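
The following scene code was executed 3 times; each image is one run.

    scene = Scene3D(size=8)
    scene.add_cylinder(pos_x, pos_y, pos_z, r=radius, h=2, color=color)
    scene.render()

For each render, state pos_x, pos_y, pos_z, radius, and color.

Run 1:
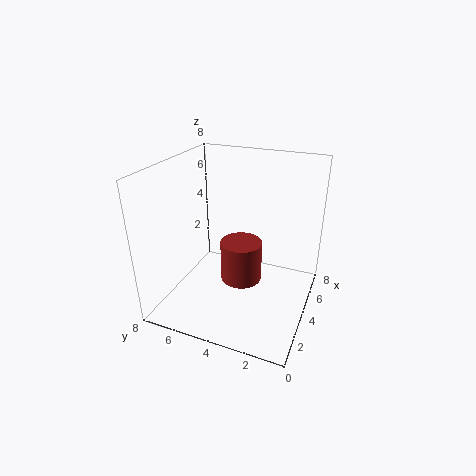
pos_x = 2, pos_y = 3, pos_z = 3, radius = 1, color = 'brown'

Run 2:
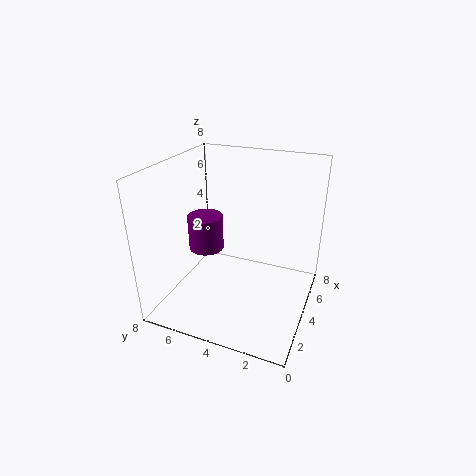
pos_x = 4, pos_y = 6, pos_z = 3, radius = 1, color = 'purple'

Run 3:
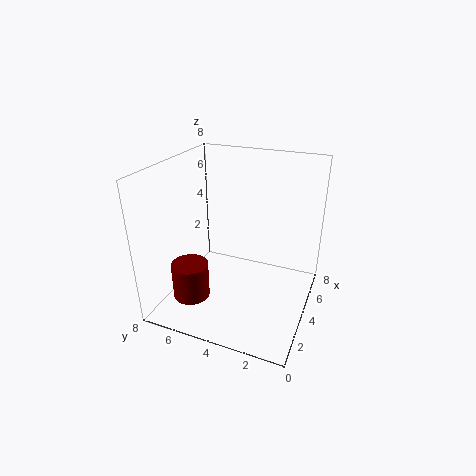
pos_x = 2, pos_y = 6, pos_z = 1, radius = 1, color = 'maroon'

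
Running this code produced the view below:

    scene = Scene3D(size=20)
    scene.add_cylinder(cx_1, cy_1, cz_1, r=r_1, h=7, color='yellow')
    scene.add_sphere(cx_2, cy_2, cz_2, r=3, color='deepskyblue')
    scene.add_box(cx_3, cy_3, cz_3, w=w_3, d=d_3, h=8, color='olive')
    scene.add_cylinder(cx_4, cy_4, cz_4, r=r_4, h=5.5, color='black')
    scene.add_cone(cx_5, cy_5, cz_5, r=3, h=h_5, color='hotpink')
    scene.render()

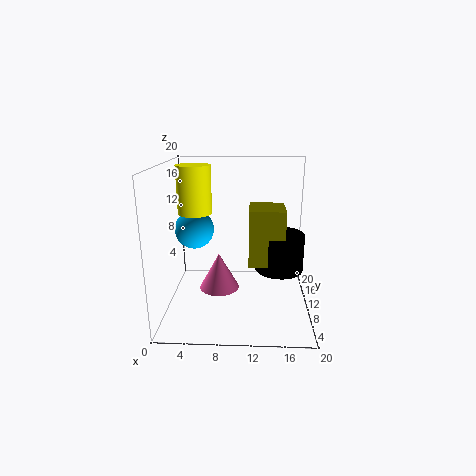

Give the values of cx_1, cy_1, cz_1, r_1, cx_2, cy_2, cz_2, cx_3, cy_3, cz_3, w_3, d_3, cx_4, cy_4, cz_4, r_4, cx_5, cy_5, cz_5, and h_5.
cx_1 = 3.5, cy_1 = 13.5, cz_1 = 12.5, r_1 = 2.5, cx_2 = 3, cy_2 = 15, cz_2 = 9.5, cx_3 = 11.5, cy_3 = 9, cz_3 = 6, w_3 = 5, d_3 = 5.5, cx_4 = 16, cy_4 = 12, cz_4 = 4.5, r_4 = 3.5, cx_5 = 7, cy_5 = 12.5, cz_5 = 1, h_5 = 5.5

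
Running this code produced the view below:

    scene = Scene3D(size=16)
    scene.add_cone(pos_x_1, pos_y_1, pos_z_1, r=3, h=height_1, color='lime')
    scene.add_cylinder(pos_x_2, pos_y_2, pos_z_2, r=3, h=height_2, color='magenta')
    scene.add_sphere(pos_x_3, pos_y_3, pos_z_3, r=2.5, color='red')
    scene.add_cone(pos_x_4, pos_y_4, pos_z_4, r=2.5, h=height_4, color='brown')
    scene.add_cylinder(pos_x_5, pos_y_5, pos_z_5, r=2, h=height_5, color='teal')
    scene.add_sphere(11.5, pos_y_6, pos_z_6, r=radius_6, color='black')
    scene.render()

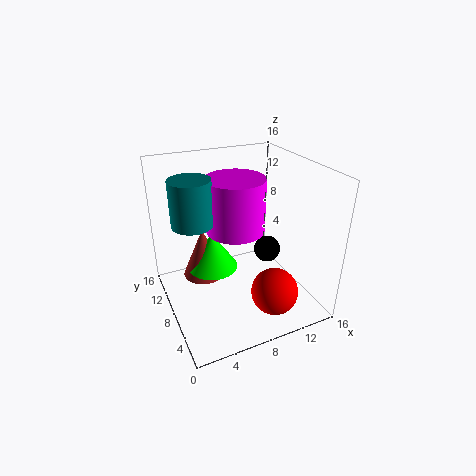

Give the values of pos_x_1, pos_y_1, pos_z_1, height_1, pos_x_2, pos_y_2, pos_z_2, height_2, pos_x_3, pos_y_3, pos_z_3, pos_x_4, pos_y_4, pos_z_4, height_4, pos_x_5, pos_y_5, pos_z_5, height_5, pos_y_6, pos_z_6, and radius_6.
pos_x_1 = 6
pos_y_1 = 11
pos_z_1 = 3
height_1 = 4.5
pos_x_2 = 7
pos_y_2 = 6.5
pos_z_2 = 10
height_2 = 5.5
pos_x_3 = 10
pos_y_3 = 3
pos_z_3 = 3.5
pos_x_4 = 5
pos_y_4 = 11.5
pos_z_4 = 2
height_4 = 6
pos_x_5 = 2.5
pos_y_5 = 6.5
pos_z_5 = 11.5
height_5 = 4.5
pos_y_6 = 7.5
pos_z_6 = 6
radius_6 = 1.5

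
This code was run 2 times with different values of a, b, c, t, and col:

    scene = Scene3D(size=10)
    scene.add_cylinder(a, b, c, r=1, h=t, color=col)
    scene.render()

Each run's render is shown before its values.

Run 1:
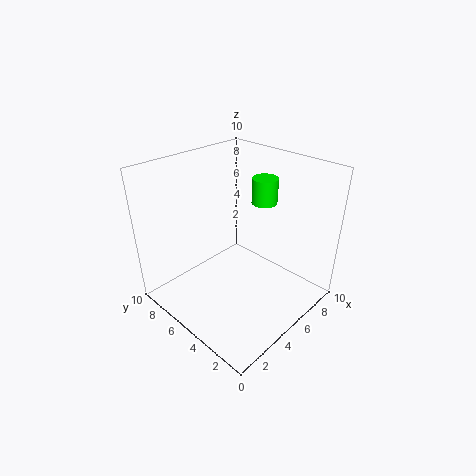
a = 9, b = 6, c = 6, t = 2, col = 'lime'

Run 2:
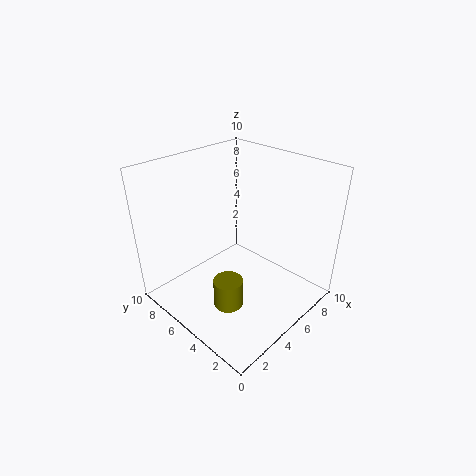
a = 3, b = 4, c = 1, t = 2, col = 'olive'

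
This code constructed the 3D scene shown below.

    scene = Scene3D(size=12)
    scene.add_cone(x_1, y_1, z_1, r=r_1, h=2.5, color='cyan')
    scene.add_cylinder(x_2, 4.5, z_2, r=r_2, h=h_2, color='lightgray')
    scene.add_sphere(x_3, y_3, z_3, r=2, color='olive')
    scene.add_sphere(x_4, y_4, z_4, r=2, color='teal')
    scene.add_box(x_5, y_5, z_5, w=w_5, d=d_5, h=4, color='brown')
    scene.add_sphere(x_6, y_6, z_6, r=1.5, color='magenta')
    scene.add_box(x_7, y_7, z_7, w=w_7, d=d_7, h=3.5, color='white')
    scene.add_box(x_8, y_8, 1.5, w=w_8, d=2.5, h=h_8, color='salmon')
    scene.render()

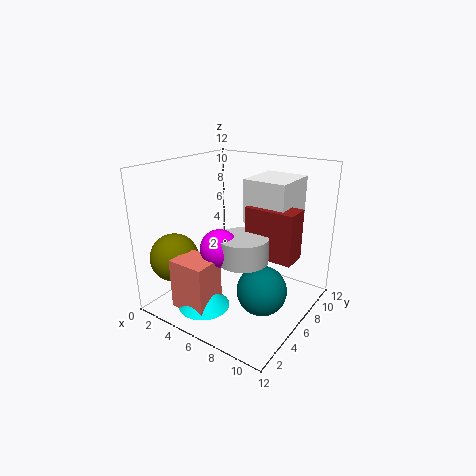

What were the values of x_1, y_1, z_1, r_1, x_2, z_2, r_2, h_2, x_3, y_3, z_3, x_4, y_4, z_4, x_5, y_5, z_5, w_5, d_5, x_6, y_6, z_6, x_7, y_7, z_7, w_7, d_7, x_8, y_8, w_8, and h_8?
x_1 = 5.5, y_1 = 2, z_1 = 1.5, r_1 = 2, x_2 = 7.5, z_2 = 5, r_2 = 2, h_2 = 2, x_3 = 2, y_3 = 2.5, z_3 = 4.5, x_4 = 9, y_4 = 5, z_4 = 2.5, x_5 = 7, y_5 = 5.5, z_5 = 5, w_5 = 4, d_5 = 2, x_6 = 6, y_6 = 3.5, z_6 = 6, x_7 = 6.5, y_7 = 6, z_7 = 7.5, w_7 = 3.5, d_7 = 4, x_8 = 3.5, y_8 = 0.5, w_8 = 3, h_8 = 4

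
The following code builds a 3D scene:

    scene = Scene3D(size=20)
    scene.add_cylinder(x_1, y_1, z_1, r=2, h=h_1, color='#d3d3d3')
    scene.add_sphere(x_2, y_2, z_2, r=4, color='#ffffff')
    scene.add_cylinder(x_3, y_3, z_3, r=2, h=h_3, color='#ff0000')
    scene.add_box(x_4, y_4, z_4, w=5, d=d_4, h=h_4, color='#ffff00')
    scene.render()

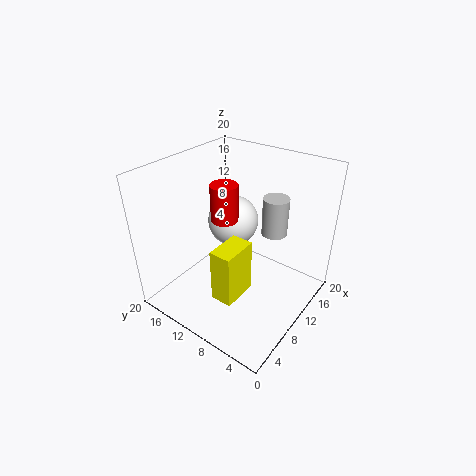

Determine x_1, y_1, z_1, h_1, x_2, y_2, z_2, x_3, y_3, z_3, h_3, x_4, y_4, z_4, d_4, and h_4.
x_1 = 17.5; y_1 = 8.5; z_1 = 7.5; h_1 = 6; x_2 = 15.5; y_2 = 15; z_2 = 8.5; x_3 = 11.5; y_3 = 13.5; z_3 = 11; h_3 = 5.5; x_4 = 4; y_4 = 7; z_4 = 3.5; d_4 = 3; h_4 = 7.5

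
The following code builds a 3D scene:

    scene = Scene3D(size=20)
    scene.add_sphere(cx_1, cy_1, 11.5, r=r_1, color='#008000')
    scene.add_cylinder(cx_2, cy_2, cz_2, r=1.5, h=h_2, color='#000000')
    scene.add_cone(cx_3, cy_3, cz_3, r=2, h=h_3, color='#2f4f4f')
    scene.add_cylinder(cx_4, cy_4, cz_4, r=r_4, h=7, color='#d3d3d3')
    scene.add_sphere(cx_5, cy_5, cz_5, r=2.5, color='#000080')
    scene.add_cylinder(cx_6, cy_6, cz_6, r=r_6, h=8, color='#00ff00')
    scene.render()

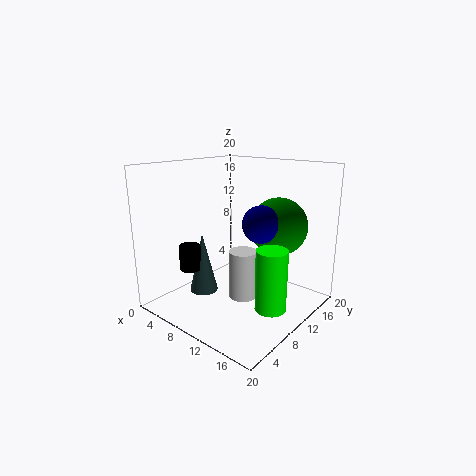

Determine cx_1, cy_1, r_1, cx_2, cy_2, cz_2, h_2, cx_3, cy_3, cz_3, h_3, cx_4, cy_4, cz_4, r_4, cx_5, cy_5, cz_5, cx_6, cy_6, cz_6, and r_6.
cx_1 = 14, cy_1 = 14, r_1 = 4, cx_2 = 5, cy_2 = 5.5, cz_2 = 5.5, h_2 = 3.5, cx_3 = 6, cy_3 = 7, cz_3 = 2, h_3 = 8.5, cx_4 = 10.5, cy_4 = 10.5, cz_4 = 1, r_4 = 2, cx_5 = 13.5, cy_5 = 10.5, cz_5 = 12.5, cx_6 = 17, cy_6 = 8, cz_6 = 2.5, r_6 = 2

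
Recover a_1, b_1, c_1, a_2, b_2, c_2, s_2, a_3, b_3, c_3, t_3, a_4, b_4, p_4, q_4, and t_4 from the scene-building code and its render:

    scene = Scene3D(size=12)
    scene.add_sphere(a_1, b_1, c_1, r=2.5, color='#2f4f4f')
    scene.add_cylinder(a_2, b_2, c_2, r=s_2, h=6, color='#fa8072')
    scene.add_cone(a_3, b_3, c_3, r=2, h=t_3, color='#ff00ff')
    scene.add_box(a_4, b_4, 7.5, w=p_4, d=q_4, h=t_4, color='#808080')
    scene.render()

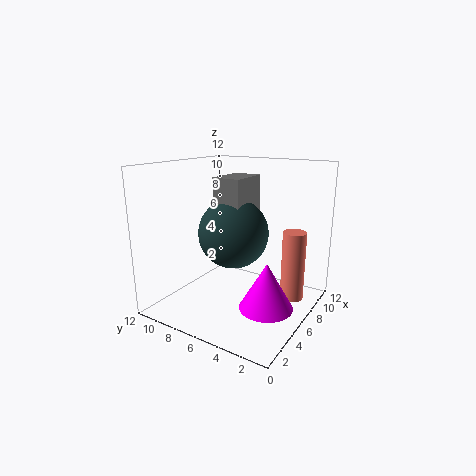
a_1 = 3
b_1 = 4.5
c_1 = 7.5
a_2 = 8.5
b_2 = 2
c_2 = 0.5
s_2 = 1
a_3 = 3.5
b_3 = 2
c_3 = 2
t_3 = 3.5
a_4 = 2
b_4 = 3.5
p_4 = 3
q_4 = 2
t_4 = 4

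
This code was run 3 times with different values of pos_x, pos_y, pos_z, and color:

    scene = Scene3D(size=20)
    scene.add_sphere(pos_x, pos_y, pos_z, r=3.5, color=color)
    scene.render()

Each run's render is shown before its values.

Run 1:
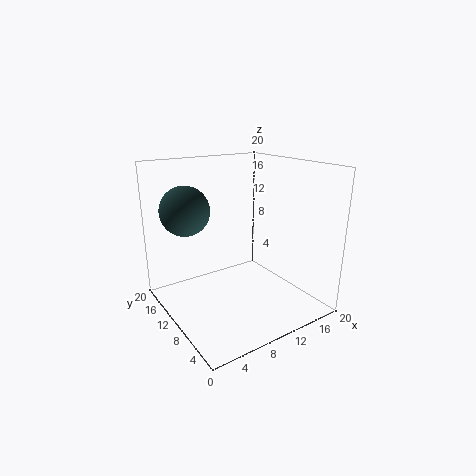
pos_x = 4.5, pos_y = 15, pos_z = 13.5, color = 'darkslategray'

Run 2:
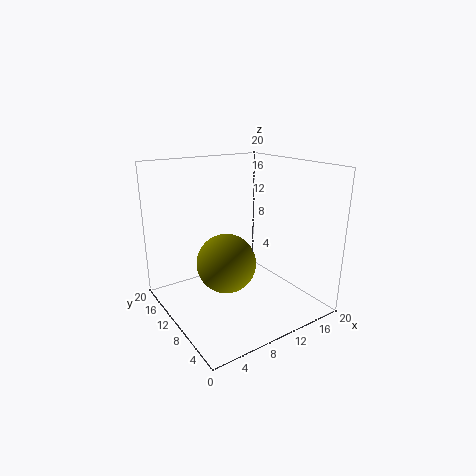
pos_x = 5, pos_y = 5, pos_z = 9.5, color = 'olive'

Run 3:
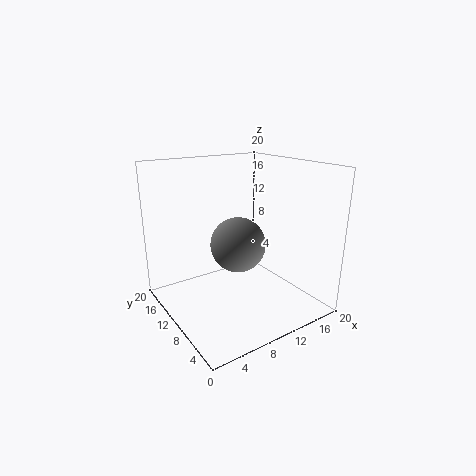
pos_x = 8, pos_y = 7, pos_z = 10.5, color = 'gray'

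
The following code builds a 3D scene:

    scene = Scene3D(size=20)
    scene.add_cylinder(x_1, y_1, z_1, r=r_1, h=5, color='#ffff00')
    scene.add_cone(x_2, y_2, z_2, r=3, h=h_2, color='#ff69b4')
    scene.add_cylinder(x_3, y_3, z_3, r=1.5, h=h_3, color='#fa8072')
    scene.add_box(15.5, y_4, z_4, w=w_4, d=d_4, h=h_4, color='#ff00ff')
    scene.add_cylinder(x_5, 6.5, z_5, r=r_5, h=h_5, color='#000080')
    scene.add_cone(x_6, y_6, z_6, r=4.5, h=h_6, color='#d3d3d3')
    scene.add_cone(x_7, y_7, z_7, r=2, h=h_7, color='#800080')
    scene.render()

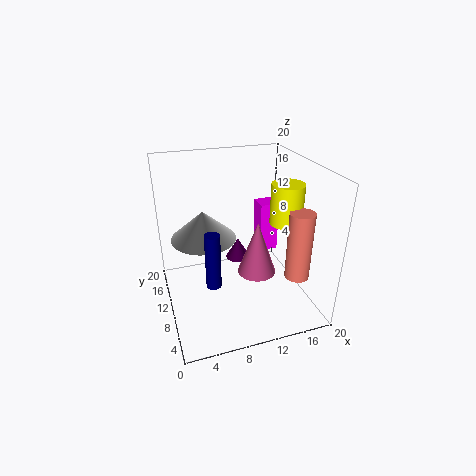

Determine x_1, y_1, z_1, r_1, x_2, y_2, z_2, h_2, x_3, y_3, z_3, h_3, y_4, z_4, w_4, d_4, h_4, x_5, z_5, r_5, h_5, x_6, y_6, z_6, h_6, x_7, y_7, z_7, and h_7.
x_1 = 14.5
y_1 = 5
z_1 = 14
r_1 = 2
x_2 = 14
y_2 = 12.5
z_2 = 2
h_2 = 8.5
x_3 = 15
y_3 = 2
z_3 = 8
h_3 = 8.5
y_4 = 15
z_4 = 4
w_4 = 3
d_4 = 3
h_4 = 8
x_5 = 5.5
z_5 = 5.5
r_5 = 1
h_5 = 7.5
x_6 = 5.5
y_6 = 11.5
z_6 = 10
h_6 = 4
x_7 = 12.5
y_7 = 17.5
z_7 = 2
h_7 = 3.5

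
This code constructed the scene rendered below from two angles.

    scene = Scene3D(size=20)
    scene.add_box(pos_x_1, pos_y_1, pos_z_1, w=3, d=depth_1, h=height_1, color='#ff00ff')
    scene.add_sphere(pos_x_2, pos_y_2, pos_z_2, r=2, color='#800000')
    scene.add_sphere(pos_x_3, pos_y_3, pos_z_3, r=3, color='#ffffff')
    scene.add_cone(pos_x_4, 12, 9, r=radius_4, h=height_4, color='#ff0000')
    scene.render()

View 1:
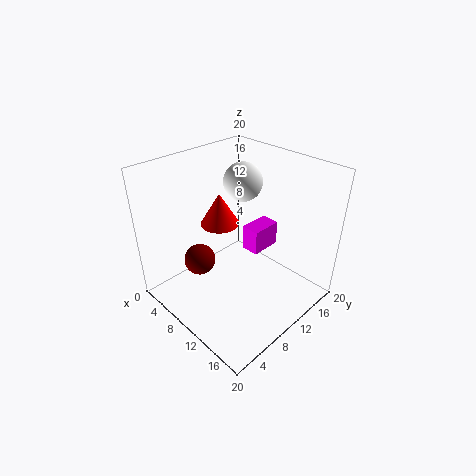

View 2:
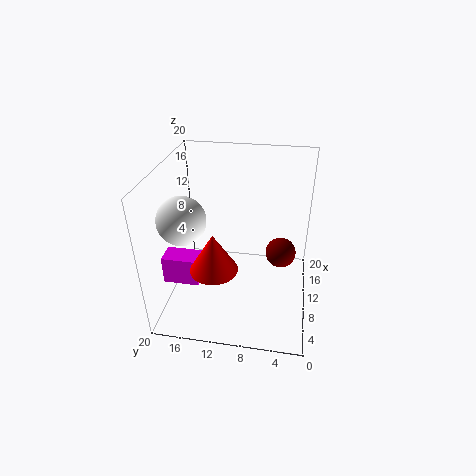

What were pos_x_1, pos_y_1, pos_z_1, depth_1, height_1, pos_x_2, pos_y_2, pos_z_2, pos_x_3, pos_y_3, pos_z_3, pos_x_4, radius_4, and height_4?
pos_x_1 = 6
pos_y_1 = 15
pos_z_1 = 4
depth_1 = 5
height_1 = 4
pos_x_2 = 9
pos_y_2 = 4
pos_z_2 = 9
pos_x_3 = 5
pos_y_3 = 16
pos_z_3 = 15
pos_x_4 = 4
radius_4 = 3
height_4 = 5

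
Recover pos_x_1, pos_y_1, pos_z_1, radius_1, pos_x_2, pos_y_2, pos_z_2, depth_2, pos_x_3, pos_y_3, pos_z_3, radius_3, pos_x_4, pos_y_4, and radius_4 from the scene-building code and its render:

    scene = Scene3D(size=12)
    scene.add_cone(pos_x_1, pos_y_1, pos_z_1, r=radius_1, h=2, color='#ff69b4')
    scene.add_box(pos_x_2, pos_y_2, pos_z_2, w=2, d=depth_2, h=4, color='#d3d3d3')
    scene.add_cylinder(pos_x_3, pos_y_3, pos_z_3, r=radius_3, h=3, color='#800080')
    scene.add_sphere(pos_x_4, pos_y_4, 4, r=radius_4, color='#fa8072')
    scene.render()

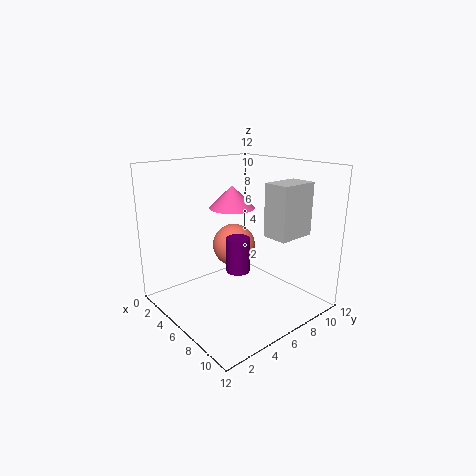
pos_x_1 = 4, pos_y_1 = 7, pos_z_1 = 8, radius_1 = 2, pos_x_2 = 9, pos_y_2 = 6, pos_z_2 = 7, depth_2 = 3, pos_x_3 = 6, pos_y_3 = 6, pos_z_3 = 3, radius_3 = 1, pos_x_4 = 3, pos_y_4 = 8, radius_4 = 2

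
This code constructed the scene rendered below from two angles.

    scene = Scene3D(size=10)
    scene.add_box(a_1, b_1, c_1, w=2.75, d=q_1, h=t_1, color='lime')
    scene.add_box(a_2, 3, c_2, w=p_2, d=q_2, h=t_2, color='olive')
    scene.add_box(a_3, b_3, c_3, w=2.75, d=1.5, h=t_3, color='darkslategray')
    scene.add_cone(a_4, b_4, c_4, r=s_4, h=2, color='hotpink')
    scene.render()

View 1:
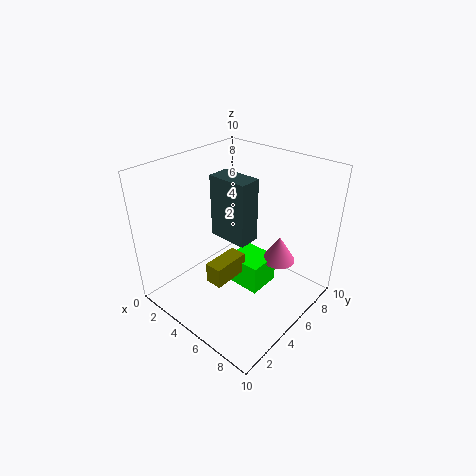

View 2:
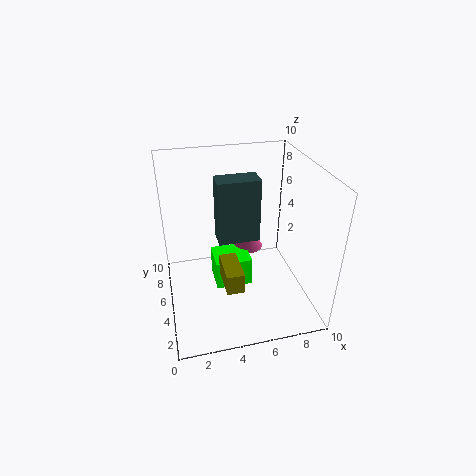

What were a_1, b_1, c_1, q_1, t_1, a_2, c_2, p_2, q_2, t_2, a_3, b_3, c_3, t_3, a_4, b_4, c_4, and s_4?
a_1 = 3.5, b_1 = 5.5, c_1 = 0.25, q_1 = 2.5, t_1 = 2.25, a_2 = 3.75, c_2 = 1.75, p_2 = 1.25, q_2 = 2.75, t_2 = 1.5, a_3 = 3.5, b_3 = 4, c_3 = 5.25, t_3 = 4.25, a_4 = 6.5, b_4 = 8, c_4 = 2.25, s_4 = 1.25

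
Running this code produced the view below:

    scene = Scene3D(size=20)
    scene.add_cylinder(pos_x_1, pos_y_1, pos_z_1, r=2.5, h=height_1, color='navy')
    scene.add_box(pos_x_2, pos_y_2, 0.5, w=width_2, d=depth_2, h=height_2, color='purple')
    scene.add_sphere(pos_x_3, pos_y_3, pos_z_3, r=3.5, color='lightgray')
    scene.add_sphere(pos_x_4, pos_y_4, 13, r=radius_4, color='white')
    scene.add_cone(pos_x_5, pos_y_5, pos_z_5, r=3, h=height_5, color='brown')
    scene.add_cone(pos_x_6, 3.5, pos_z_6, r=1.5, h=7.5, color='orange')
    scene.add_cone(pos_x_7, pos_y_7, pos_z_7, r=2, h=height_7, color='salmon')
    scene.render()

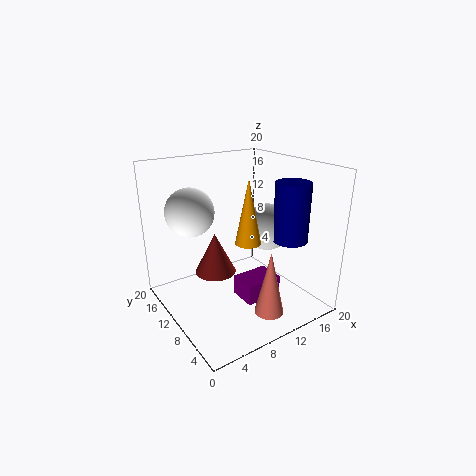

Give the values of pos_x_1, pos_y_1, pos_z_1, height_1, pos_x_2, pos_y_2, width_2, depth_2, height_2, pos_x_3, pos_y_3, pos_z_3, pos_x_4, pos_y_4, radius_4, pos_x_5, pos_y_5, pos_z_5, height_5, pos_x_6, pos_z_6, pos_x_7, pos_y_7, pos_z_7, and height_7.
pos_x_1 = 17; pos_y_1 = 7; pos_z_1 = 9; height_1 = 8.5; pos_x_2 = 10; pos_y_2 = 7; width_2 = 5.5; depth_2 = 4; height_2 = 3; pos_x_3 = 16; pos_y_3 = 11; pos_z_3 = 10; pos_x_4 = 5.5; pos_y_4 = 15.5; radius_4 = 3.5; pos_x_5 = 8; pos_y_5 = 13; pos_z_5 = 4; height_5 = 6; pos_x_6 = 7; pos_z_6 = 12.5; pos_x_7 = 11.5; pos_y_7 = 4.5; pos_z_7 = 0.5; height_7 = 9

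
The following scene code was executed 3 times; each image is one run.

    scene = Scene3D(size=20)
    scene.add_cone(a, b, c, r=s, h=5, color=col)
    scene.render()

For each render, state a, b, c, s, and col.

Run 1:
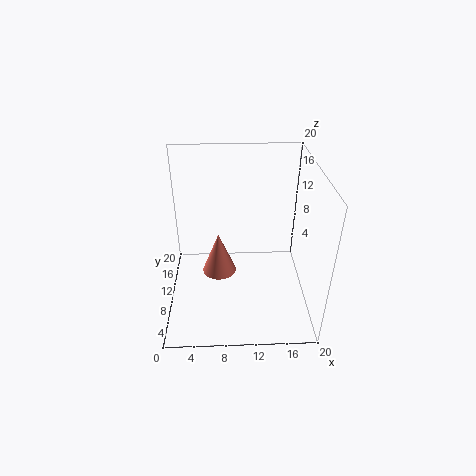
a = 7.5; b = 4; c = 9.5; s = 2; col = 'salmon'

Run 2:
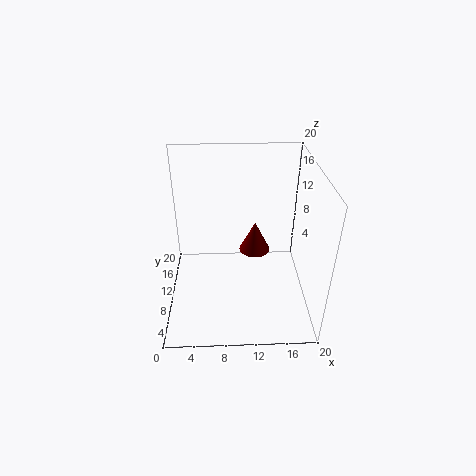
a = 13; b = 16.5; c = 3.5; s = 2.5; col = 'maroon'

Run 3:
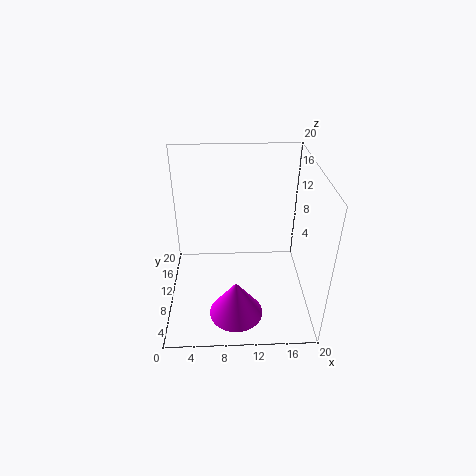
a = 9.5; b = 3.5; c = 2.5; s = 3.5; col = 'magenta'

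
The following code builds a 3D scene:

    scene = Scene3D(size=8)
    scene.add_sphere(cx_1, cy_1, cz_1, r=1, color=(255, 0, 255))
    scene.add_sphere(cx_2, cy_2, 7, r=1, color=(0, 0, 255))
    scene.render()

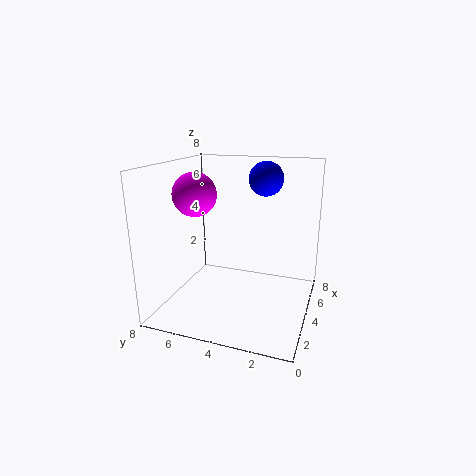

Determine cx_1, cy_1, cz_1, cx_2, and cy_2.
cx_1 = 1
cy_1 = 5
cz_1 = 7
cx_2 = 6
cy_2 = 3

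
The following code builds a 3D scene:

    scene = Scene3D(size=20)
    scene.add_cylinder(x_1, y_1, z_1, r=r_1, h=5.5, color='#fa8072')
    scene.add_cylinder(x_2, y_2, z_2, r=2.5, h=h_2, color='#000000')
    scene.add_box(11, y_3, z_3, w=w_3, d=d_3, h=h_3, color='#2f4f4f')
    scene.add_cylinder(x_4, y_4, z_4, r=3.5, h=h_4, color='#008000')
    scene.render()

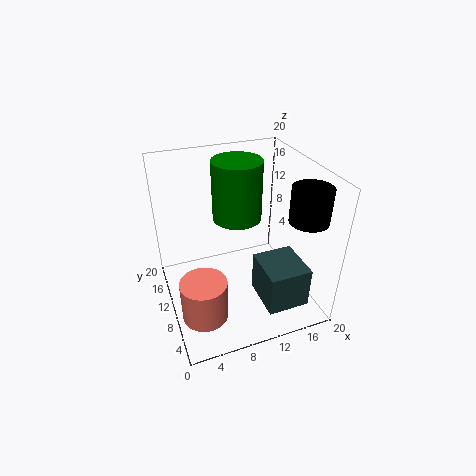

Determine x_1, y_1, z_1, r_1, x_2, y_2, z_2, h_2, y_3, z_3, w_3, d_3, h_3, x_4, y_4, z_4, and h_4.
x_1 = 3.5, y_1 = 5, z_1 = 2.5, r_1 = 3, x_2 = 17, y_2 = 4, z_2 = 14.5, h_2 = 4.5, y_3 = 1, z_3 = 3.5, w_3 = 5.5, d_3 = 6, h_3 = 5.5, x_4 = 11, y_4 = 13, z_4 = 11.5, h_4 = 8.5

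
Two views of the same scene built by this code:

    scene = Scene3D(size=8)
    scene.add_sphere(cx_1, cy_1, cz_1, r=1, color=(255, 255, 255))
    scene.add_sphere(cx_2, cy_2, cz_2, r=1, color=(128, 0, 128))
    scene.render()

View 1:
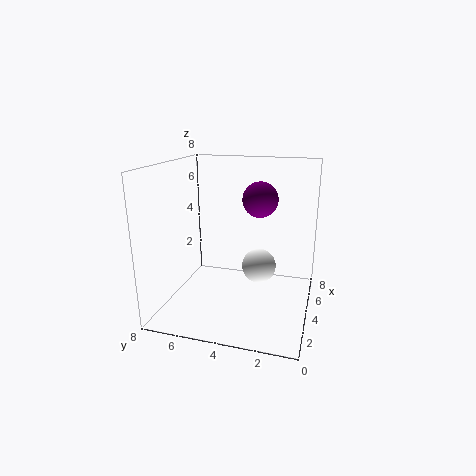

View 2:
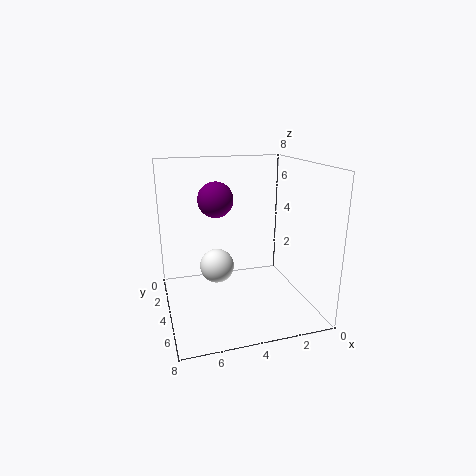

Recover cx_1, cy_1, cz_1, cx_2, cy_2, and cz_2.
cx_1 = 5; cy_1 = 3; cz_1 = 2; cx_2 = 5; cy_2 = 3; cz_2 = 6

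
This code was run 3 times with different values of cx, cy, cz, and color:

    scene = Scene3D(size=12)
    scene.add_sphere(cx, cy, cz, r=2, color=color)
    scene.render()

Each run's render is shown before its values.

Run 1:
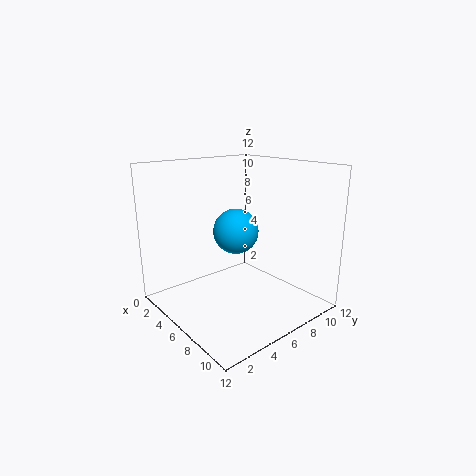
cx = 4.5
cy = 7
cz = 6
color = 'deepskyblue'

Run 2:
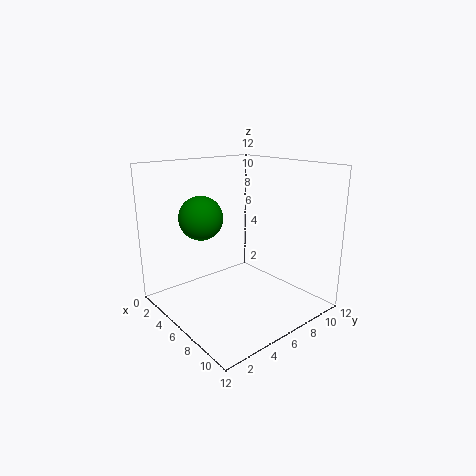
cx = 2
cy = 5
cz = 7
color = 'green'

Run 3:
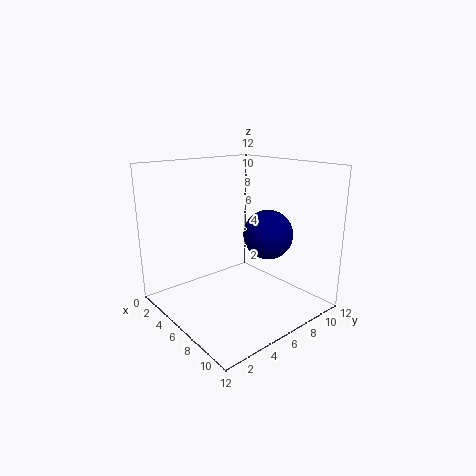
cx = 8
cy = 7.5
cz = 6.5
color = 'navy'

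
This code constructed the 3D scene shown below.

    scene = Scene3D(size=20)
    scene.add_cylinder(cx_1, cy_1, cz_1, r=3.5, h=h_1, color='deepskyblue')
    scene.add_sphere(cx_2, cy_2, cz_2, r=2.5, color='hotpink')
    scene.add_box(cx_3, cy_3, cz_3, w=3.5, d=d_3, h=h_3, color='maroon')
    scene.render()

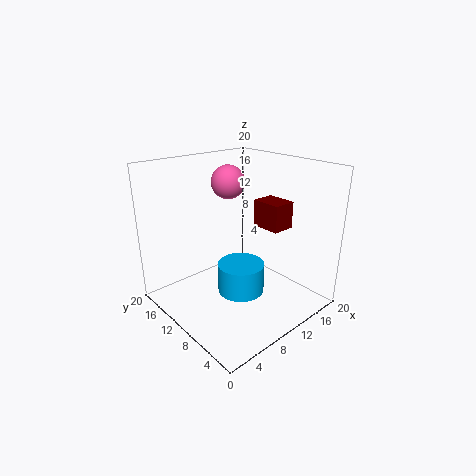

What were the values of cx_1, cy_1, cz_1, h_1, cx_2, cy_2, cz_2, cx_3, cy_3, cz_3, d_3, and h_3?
cx_1 = 11.5; cy_1 = 11; cz_1 = 0.5; h_1 = 4.5; cx_2 = 12.5; cy_2 = 15; cz_2 = 16.5; cx_3 = 15; cy_3 = 7.5; cz_3 = 10; d_3 = 4.5; h_3 = 4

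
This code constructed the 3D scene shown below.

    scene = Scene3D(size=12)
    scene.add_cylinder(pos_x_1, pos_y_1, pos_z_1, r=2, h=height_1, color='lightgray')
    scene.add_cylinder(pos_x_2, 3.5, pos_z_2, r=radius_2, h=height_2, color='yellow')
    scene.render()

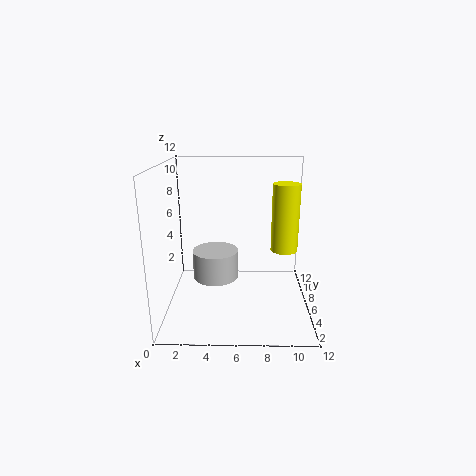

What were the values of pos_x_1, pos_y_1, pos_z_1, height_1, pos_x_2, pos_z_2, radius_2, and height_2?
pos_x_1 = 4
pos_y_1 = 7
pos_z_1 = 2
height_1 = 2.5
pos_x_2 = 9.5
pos_z_2 = 6
radius_2 = 1
height_2 = 5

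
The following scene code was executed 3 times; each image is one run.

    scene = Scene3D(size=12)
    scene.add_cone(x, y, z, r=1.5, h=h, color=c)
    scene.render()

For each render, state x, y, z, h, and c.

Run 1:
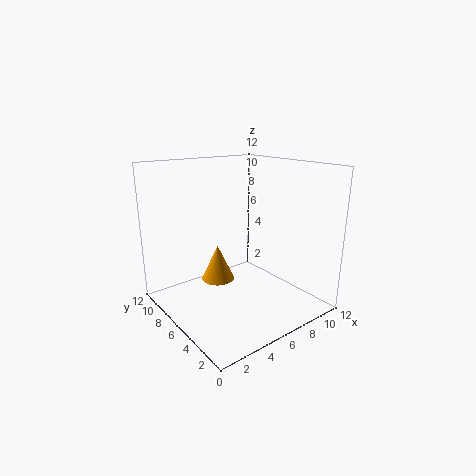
x = 5.75; y = 8.75; z = 1.25; h = 3.25; c = 'orange'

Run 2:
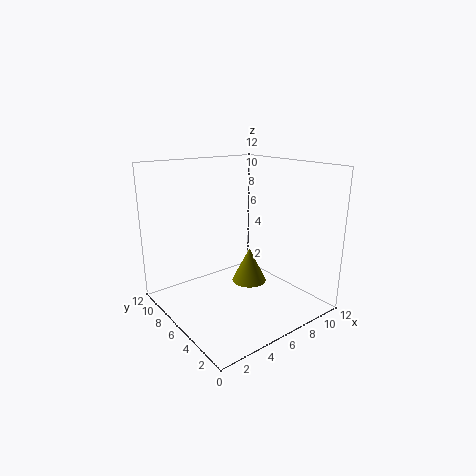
x = 7.25; y = 6; z = 1.75; h = 3; c = 'olive'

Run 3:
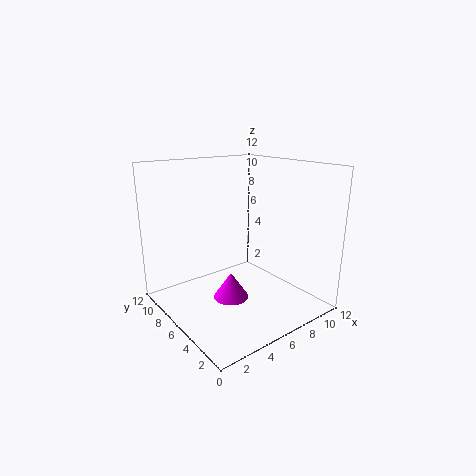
x = 5.25; y = 6; z = 0.75; h = 2.25; c = 'magenta'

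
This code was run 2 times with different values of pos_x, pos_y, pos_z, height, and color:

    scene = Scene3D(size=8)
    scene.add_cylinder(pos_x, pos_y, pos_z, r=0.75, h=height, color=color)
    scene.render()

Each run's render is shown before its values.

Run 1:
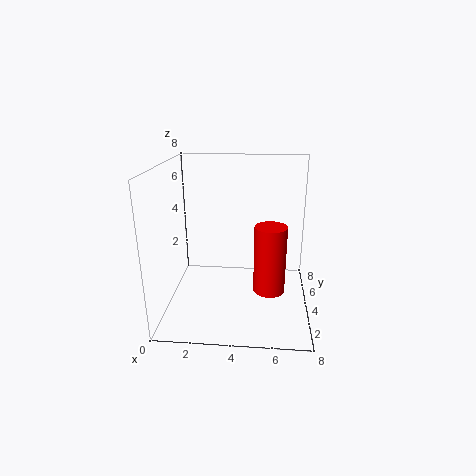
pos_x = 5.75; pos_y = 1.25; pos_z = 2.5; height = 3.25; color = 'red'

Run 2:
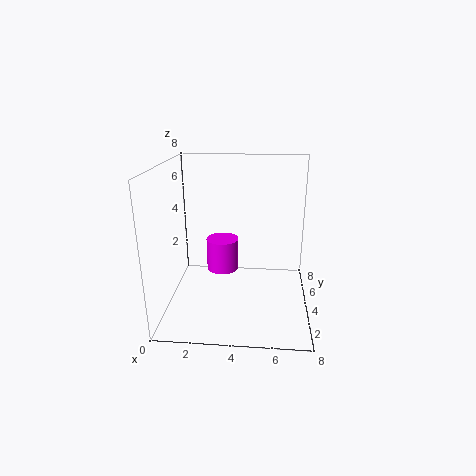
pos_x = 3.5; pos_y = 1.5; pos_z = 3.5; height = 1.5; color = 'magenta'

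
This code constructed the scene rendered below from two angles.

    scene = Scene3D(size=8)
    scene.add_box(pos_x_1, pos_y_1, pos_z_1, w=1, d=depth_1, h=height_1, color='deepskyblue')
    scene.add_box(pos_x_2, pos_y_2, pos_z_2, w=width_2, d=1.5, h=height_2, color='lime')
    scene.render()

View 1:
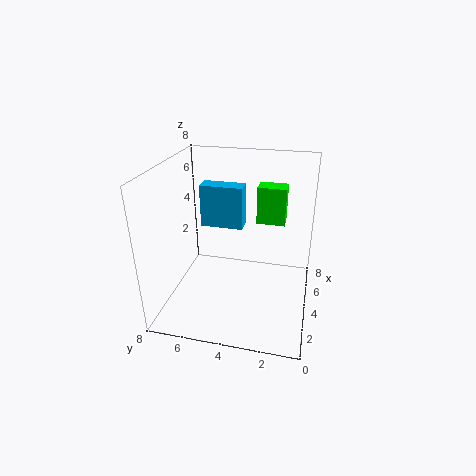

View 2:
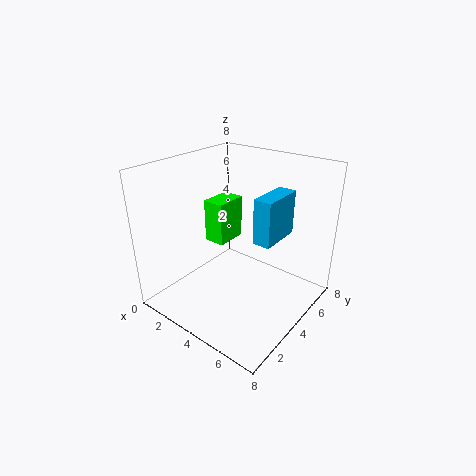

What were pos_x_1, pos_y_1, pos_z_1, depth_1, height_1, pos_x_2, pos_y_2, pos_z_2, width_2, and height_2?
pos_x_1 = 5
pos_y_1 = 4
pos_z_1 = 4
depth_1 = 2.5
height_1 = 2.5
pos_x_2 = 4
pos_y_2 = 1.5
pos_z_2 = 5
width_2 = 1
height_2 = 2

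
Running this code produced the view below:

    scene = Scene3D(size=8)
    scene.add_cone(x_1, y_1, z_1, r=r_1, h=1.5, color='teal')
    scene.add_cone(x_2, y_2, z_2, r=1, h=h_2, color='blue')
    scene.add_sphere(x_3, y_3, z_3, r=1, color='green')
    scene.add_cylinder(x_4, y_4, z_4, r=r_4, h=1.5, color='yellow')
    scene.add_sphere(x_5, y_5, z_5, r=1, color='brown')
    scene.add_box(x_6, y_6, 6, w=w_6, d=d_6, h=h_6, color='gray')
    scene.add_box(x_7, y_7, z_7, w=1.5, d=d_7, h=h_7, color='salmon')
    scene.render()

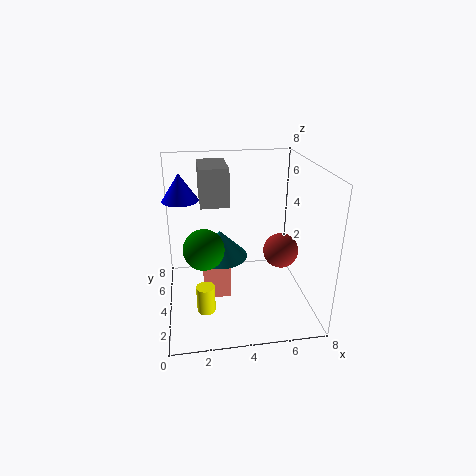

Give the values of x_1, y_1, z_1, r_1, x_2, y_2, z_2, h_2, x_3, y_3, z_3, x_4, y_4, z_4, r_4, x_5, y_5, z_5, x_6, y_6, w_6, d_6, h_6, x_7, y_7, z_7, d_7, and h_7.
x_1 = 3, y_1 = 4, z_1 = 3, r_1 = 1.5, x_2 = 1, y_2 = 5, z_2 = 6, h_2 = 1.5, x_3 = 2, y_3 = 2, z_3 = 4.5, x_4 = 2, y_4 = 2.5, z_4 = 0.5, r_4 = 0.5, x_5 = 6.5, y_5 = 4, z_5 = 3, x_6 = 2, y_6 = 3.5, w_6 = 1.5, d_6 = 2.5, h_6 = 2, x_7 = 2, y_7 = 3.5, z_7 = 0.5, d_7 = 1, h_7 = 3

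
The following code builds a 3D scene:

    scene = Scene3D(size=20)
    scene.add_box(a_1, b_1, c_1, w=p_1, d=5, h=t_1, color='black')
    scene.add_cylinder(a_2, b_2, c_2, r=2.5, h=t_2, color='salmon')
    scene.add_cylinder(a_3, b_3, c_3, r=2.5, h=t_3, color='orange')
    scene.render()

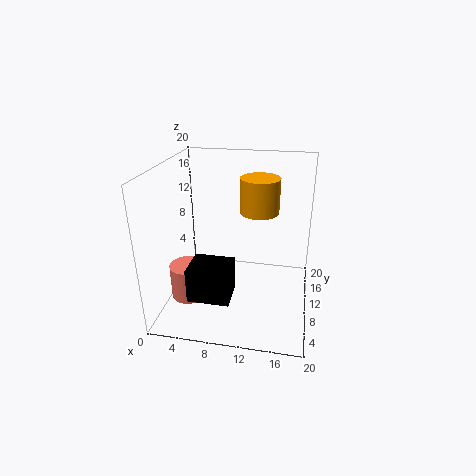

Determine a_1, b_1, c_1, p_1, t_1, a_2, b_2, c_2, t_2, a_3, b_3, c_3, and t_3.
a_1 = 3.5, b_1 = 5.5, c_1 = 1.5, p_1 = 6, t_1 = 5, a_2 = 3, b_2 = 8, c_2 = 1, t_2 = 5, a_3 = 13, b_3 = 9, c_3 = 14.5, t_3 = 4.5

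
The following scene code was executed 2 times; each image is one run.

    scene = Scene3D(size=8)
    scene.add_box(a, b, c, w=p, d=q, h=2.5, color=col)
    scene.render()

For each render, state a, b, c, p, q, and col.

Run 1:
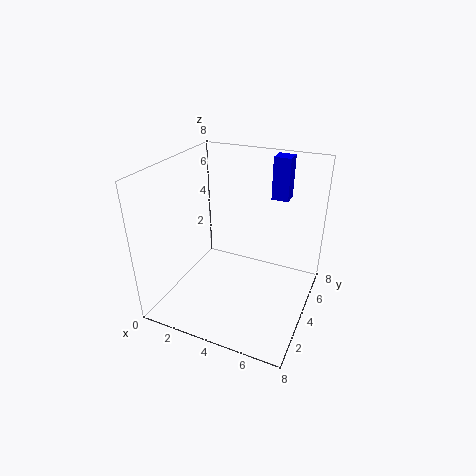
a = 5; b = 6.5; c = 5.5; p = 1; q = 1; col = 'blue'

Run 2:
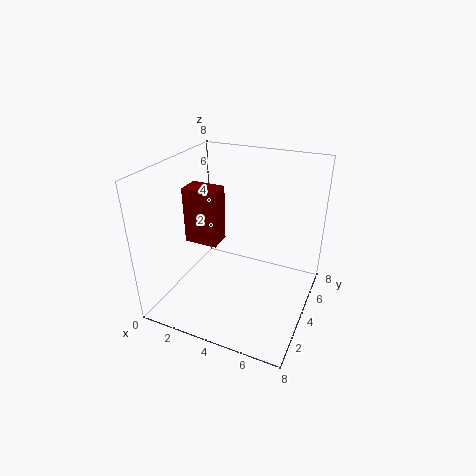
a = 3; b = 0.5; c = 5.5; p = 1.5; q = 1; col = 'maroon'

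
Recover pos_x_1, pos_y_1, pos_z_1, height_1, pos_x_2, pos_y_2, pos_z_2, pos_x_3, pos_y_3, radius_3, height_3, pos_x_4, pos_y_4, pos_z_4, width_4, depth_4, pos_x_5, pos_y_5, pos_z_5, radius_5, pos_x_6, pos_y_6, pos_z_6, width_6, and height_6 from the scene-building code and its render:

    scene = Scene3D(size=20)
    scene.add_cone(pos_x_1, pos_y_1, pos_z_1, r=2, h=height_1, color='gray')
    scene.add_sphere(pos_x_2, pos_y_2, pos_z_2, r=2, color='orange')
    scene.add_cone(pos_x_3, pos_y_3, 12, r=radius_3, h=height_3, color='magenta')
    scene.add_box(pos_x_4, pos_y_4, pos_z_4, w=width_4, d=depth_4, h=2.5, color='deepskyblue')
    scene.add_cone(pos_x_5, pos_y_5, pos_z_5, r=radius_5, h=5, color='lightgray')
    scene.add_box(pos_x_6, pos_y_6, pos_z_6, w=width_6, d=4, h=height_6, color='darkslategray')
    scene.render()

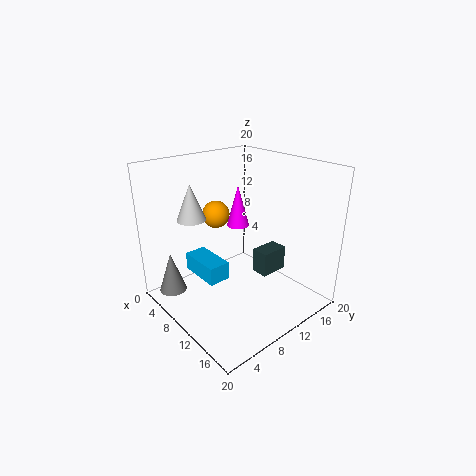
pos_x_1 = 3
pos_y_1 = 3
pos_z_1 = 1
height_1 = 6
pos_x_2 = 5
pos_y_2 = 10
pos_z_2 = 12
pos_x_3 = 10
pos_y_3 = 10
radius_3 = 1.5
height_3 = 5.5
pos_x_4 = 5
pos_y_4 = 4.5
pos_z_4 = 5
width_4 = 6
depth_4 = 3
pos_x_5 = 5.5
pos_y_5 = 5.5
pos_z_5 = 12.5
radius_5 = 2
pos_x_6 = 11
pos_y_6 = 12
pos_z_6 = 4.5
width_6 = 2.5
height_6 = 3.5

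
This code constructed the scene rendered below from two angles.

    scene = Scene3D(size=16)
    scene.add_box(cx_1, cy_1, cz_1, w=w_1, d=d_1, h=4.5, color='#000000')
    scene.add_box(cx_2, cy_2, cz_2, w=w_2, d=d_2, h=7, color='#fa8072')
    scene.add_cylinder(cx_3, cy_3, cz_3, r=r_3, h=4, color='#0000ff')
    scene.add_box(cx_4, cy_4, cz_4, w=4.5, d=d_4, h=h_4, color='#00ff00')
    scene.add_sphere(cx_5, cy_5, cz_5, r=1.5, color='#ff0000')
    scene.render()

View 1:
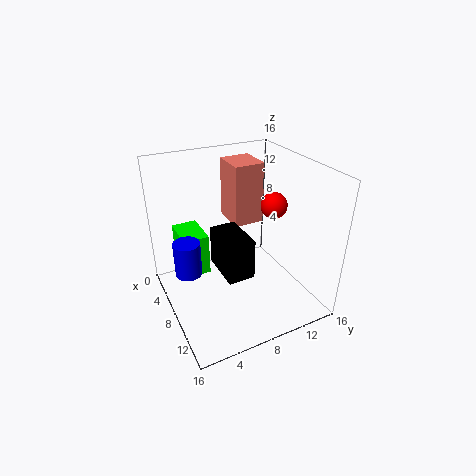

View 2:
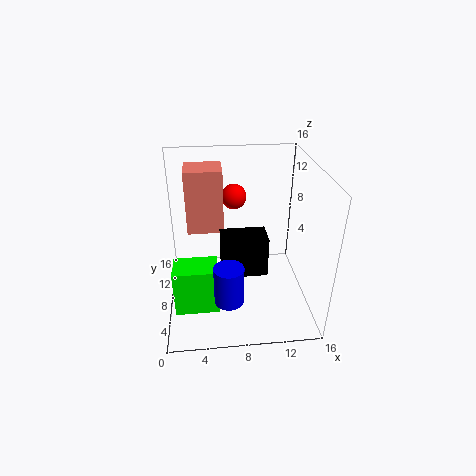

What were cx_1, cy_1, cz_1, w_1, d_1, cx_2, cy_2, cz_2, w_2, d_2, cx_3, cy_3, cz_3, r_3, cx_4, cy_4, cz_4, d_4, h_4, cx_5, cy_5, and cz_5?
cx_1 = 6; cy_1 = 5.5; cz_1 = 4.5; w_1 = 5; d_1 = 3; cx_2 = 2.5; cy_2 = 8.5; cz_2 = 8.5; w_2 = 4; d_2 = 3.5; cx_3 = 6.5; cy_3 = 2.5; cz_3 = 4; r_3 = 1.5; cx_4 = 1; cy_4 = 2.5; cz_4 = 2.5; d_4 = 3; h_4 = 5; cx_5 = 8; cy_5 = 12.5; cz_5 = 11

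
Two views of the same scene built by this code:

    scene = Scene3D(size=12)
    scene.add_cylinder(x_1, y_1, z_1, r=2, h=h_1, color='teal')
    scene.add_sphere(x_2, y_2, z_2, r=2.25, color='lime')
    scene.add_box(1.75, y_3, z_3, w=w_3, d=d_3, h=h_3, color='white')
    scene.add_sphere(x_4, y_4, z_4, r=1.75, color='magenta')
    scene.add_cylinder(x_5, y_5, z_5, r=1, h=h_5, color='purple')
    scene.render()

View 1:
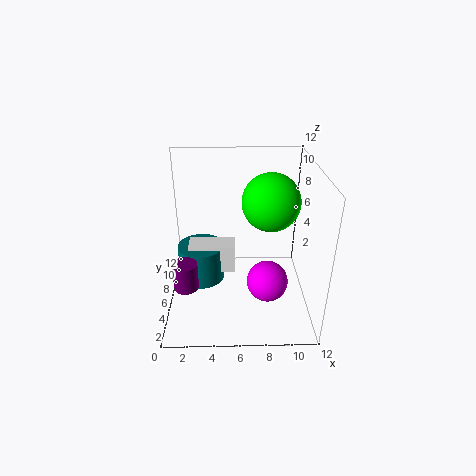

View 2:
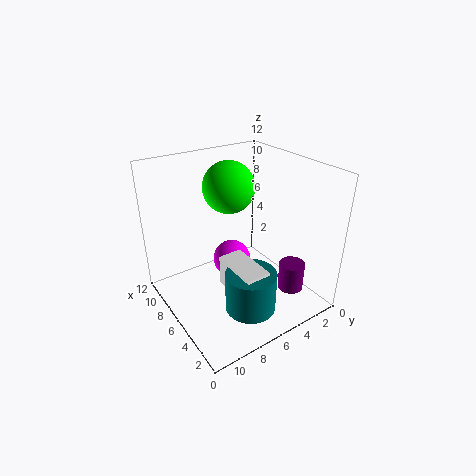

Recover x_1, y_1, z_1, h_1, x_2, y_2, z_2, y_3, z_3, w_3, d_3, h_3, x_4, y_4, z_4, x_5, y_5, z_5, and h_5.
x_1 = 2.75
y_1 = 7
z_1 = 1.5
h_1 = 3.25
x_2 = 8.5
y_2 = 5.25
z_2 = 9.5
y_3 = 6
z_3 = 2.5
w_3 = 4
d_3 = 2
h_3 = 2.5
x_4 = 8.5
y_4 = 5
z_4 = 2.25
x_5 = 1.75
y_5 = 3.75
z_5 = 2.75
h_5 = 2.25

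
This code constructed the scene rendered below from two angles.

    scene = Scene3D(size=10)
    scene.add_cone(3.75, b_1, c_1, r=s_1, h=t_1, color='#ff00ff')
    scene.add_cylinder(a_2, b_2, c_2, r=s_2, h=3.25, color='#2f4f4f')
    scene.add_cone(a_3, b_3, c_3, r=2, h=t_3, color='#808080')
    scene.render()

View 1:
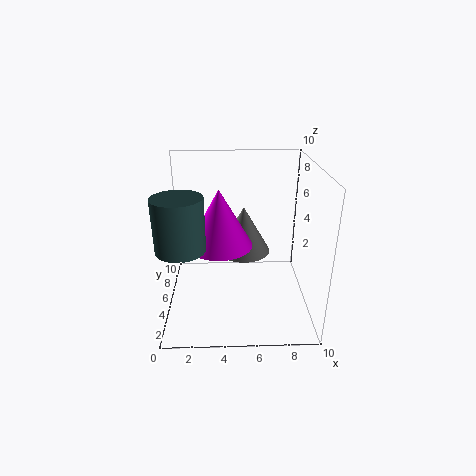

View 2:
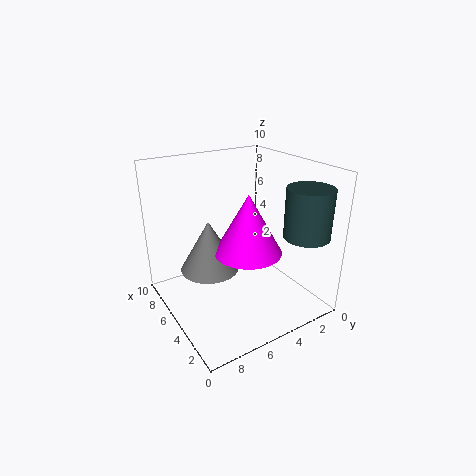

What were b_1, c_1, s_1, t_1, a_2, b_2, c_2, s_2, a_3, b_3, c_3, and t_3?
b_1 = 5; c_1 = 4.5; s_1 = 2.25; t_1 = 4; a_2 = 1.5; b_2 = 2; c_2 = 5.75; s_2 = 1.5; a_3 = 5.5; b_3 = 7; c_3 = 3; t_3 = 3.5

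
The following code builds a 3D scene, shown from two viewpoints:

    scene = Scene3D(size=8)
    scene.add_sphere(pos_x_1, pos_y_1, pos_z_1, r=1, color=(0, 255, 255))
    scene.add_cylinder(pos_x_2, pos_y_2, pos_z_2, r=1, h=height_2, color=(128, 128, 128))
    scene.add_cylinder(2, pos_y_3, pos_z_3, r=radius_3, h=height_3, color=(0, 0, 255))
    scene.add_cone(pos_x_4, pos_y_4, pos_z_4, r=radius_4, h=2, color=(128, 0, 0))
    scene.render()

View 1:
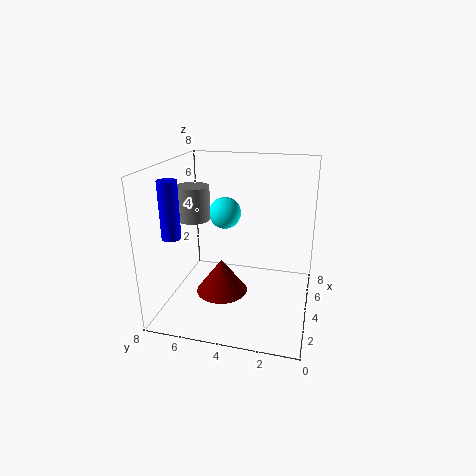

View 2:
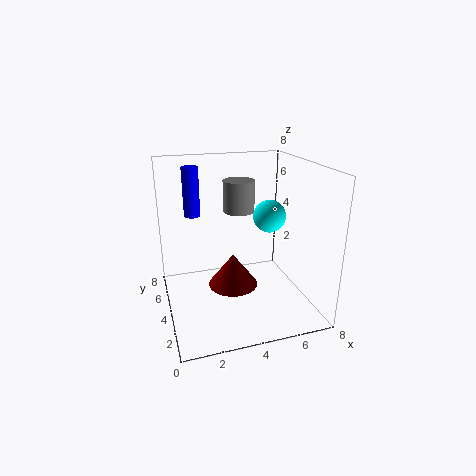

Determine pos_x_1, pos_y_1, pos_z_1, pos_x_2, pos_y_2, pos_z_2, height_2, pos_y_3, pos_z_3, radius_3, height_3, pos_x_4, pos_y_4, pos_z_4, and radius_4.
pos_x_1 = 6.5, pos_y_1 = 5.5, pos_z_1 = 4.5, pos_x_2 = 5, pos_y_2 = 7, pos_z_2 = 4.5, height_2 = 2, pos_y_3 = 7, pos_z_3 = 4.5, radius_3 = 0.5, height_3 = 3, pos_x_4 = 4, pos_y_4 = 5, pos_z_4 = 0.5, radius_4 = 1.5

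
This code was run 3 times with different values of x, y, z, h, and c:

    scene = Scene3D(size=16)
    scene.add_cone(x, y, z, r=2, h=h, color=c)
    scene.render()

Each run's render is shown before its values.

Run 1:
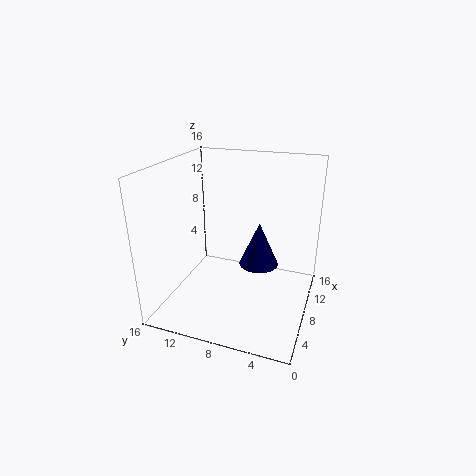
x = 6, y = 5, z = 6.5, h = 4.5, c = 'navy'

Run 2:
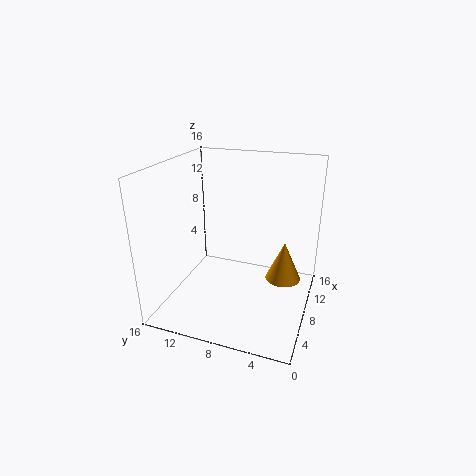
x = 9.5, y = 3, z = 3, h = 4.5, c = 'orange'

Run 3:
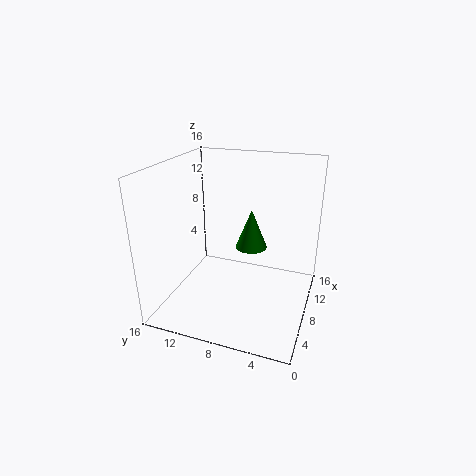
x = 13, y = 8, z = 4.5, h = 5, c = 'green'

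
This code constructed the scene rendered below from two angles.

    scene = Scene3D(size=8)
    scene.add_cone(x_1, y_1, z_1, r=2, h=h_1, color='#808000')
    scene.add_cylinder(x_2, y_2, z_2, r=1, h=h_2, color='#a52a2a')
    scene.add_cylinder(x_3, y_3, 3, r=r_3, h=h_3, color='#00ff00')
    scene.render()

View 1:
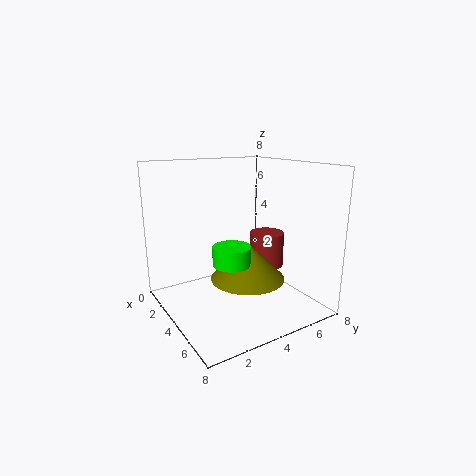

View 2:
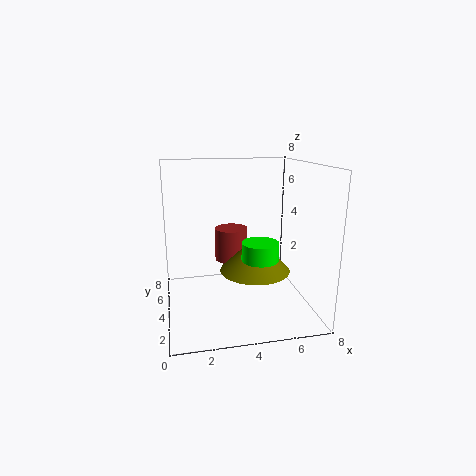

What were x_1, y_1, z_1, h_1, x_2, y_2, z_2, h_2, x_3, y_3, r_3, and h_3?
x_1 = 5
y_1 = 4
z_1 = 2
h_1 = 2
x_2 = 4
y_2 = 6
z_2 = 2
h_2 = 2
x_3 = 5
y_3 = 3
r_3 = 1
h_3 = 1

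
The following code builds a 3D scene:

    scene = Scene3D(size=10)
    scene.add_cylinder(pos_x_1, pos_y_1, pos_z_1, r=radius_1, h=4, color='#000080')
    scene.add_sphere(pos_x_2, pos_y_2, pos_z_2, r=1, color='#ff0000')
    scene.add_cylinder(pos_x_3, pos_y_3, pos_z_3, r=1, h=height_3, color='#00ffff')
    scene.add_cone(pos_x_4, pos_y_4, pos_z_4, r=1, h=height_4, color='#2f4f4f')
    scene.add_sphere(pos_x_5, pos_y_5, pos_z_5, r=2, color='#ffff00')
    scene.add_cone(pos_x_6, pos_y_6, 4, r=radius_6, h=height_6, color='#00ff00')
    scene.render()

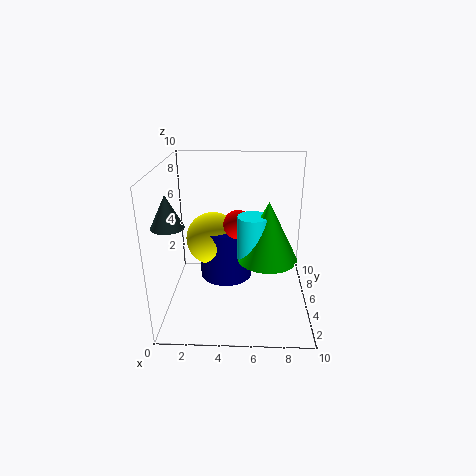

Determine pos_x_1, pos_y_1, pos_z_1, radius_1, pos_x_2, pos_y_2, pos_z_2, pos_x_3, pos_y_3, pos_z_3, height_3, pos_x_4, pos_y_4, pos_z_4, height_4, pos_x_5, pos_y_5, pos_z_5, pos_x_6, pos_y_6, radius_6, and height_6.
pos_x_1 = 4, pos_y_1 = 7, pos_z_1 = 1, radius_1 = 2, pos_x_2 = 5, pos_y_2 = 5, pos_z_2 = 6, pos_x_3 = 6, pos_y_3 = 4, pos_z_3 = 4, height_3 = 3, pos_x_4 = 1, pos_y_4 = 2, pos_z_4 = 7, height_4 = 2, pos_x_5 = 3, pos_y_5 = 7, pos_z_5 = 4, pos_x_6 = 7, pos_y_6 = 4, radius_6 = 2, height_6 = 4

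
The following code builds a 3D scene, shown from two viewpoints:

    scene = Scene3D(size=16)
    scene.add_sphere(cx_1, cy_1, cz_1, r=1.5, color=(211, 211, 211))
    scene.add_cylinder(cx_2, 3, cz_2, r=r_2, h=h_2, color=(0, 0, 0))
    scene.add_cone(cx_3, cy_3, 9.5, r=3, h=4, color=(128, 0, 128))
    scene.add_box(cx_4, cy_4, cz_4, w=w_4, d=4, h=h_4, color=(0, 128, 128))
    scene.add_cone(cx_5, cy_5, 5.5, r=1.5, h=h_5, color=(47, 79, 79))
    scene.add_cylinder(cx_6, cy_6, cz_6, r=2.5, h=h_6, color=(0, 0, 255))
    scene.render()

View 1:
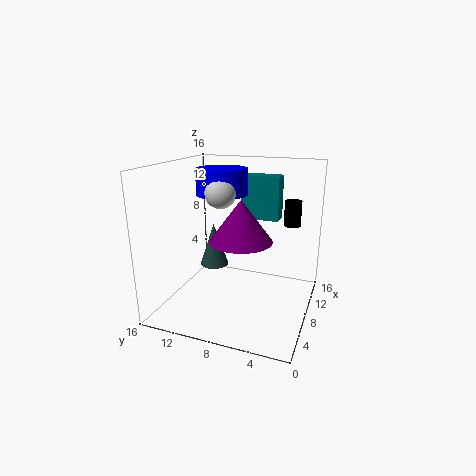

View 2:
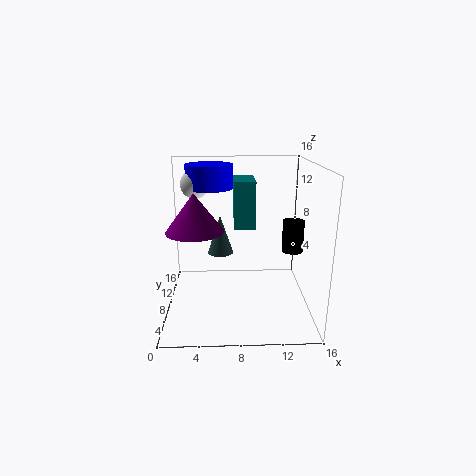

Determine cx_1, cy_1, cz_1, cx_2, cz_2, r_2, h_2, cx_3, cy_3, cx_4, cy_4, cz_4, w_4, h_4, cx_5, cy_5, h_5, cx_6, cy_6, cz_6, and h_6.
cx_1 = 3.5
cy_1 = 8
cz_1 = 14
cx_2 = 13
cz_2 = 8.5
r_2 = 1
h_2 = 3
cx_3 = 3.5
cy_3 = 6
cx_4 = 7.5
cy_4 = 3.5
cz_4 = 10.5
w_4 = 2
h_4 = 4.5
cx_5 = 6
cy_5 = 10
h_5 = 4.5
cx_6 = 5
cy_6 = 8.5
cz_6 = 13.5
h_6 = 2.5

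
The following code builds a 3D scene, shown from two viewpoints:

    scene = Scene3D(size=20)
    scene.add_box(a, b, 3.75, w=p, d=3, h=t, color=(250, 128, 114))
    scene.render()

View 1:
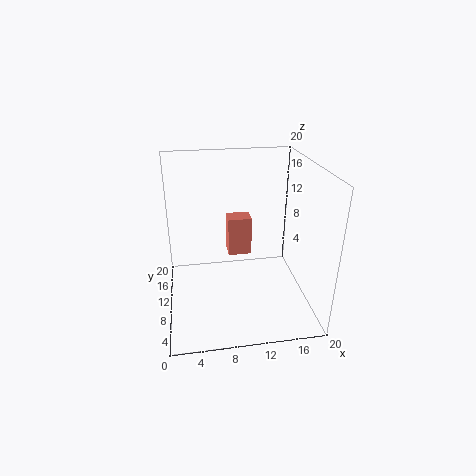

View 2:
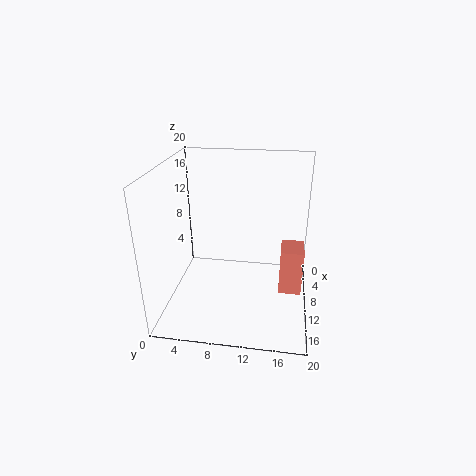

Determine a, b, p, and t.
a = 9.5; b = 16; p = 3.75; t = 6.25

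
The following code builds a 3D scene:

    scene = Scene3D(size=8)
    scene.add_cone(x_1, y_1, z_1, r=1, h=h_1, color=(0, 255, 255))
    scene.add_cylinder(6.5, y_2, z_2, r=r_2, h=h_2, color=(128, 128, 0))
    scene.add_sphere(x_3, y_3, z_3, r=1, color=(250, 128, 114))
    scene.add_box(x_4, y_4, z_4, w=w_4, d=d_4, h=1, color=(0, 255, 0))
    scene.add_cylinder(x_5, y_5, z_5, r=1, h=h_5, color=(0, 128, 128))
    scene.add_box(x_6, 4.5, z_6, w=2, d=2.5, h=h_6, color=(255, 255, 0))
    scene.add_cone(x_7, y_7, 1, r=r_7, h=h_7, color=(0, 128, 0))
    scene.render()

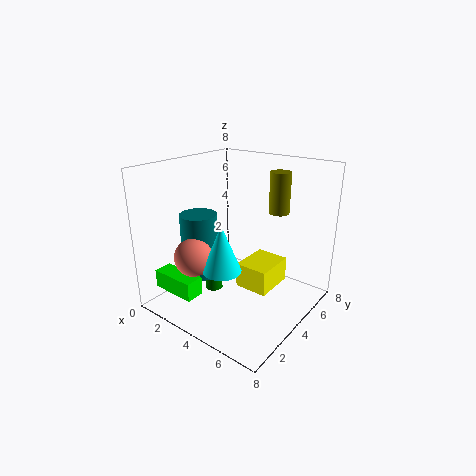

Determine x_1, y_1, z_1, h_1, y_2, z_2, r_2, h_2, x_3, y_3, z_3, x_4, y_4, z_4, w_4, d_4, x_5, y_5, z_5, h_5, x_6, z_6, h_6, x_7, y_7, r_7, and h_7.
x_1 = 4.5
y_1 = 2
z_1 = 3
h_1 = 2.5
y_2 = 4
z_2 = 6
r_2 = 0.5
h_2 = 2
x_3 = 3
y_3 = 1.5
z_3 = 3.5
x_4 = 1
y_4 = 0.5
z_4 = 1.5
w_4 = 2.5
d_4 = 1
x_5 = 2.5
y_5 = 2.5
z_5 = 2
h_5 = 3.5
x_6 = 3.5
z_6 = 0.5
h_6 = 1.5
x_7 = 3
y_7 = 3
r_7 = 0.5
h_7 = 3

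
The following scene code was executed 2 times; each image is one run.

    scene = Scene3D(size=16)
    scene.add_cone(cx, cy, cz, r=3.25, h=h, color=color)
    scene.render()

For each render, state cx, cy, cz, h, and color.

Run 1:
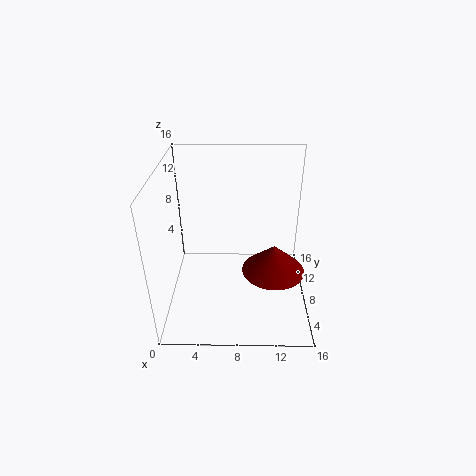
cx = 11.75; cy = 5; cz = 6; h = 3; color = 'maroon'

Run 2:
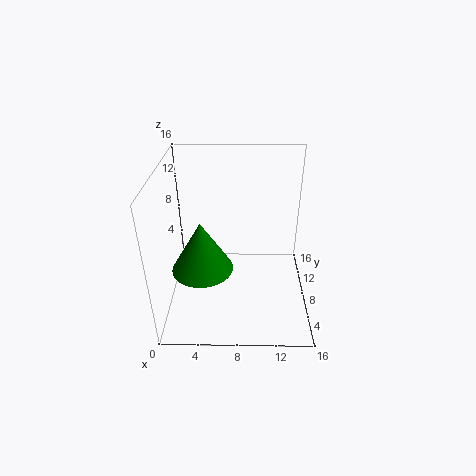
cx = 4.25; cy = 5.5; cz = 5.75; h = 5.5; color = 'green'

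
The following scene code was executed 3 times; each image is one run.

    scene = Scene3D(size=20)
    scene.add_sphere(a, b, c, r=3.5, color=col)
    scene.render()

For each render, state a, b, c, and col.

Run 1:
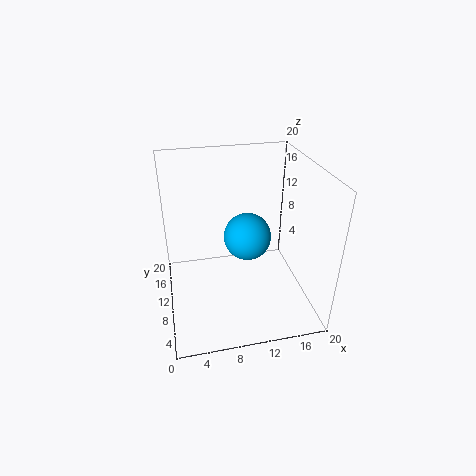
a = 12
b = 12.5
c = 8.5
col = 'deepskyblue'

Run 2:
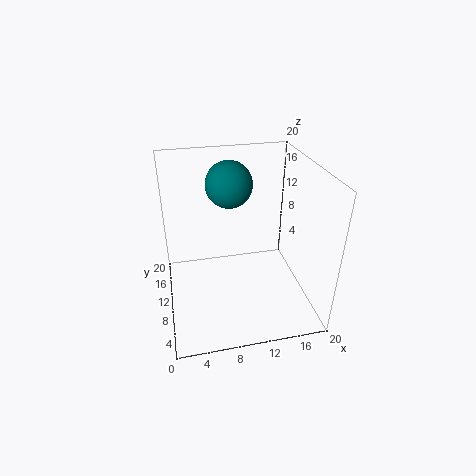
a = 10
b = 16
c = 15.5
col = 'teal'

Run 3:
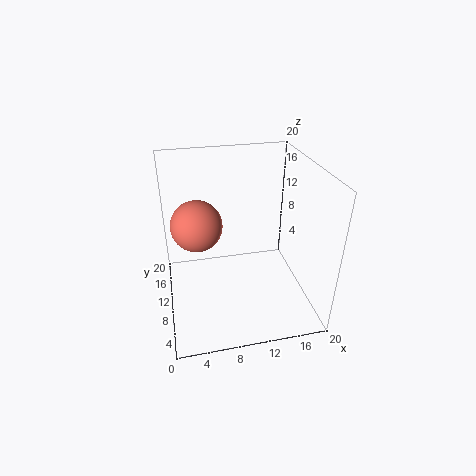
a = 4.5
b = 11
c = 12
col = 'salmon'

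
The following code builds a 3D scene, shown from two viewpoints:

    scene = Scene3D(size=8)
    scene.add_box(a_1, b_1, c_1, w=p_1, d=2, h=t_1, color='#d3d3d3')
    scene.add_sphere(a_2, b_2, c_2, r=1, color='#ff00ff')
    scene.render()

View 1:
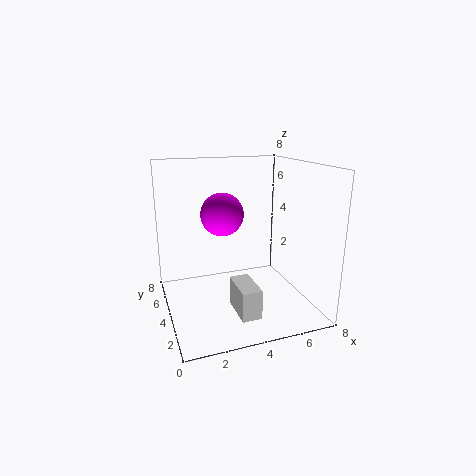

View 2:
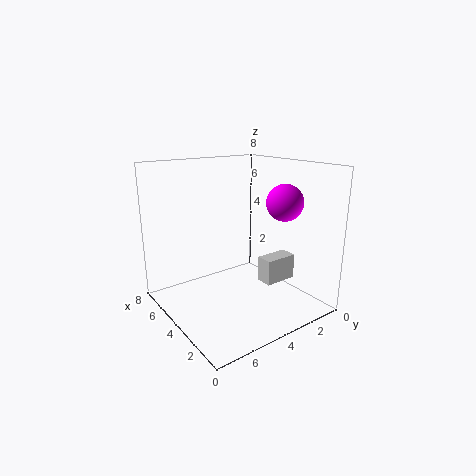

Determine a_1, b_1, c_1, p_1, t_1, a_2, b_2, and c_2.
a_1 = 3; b_1 = 0.5; c_1 = 1; p_1 = 1; t_1 = 1.5; a_2 = 2.5; b_2 = 2; c_2 = 6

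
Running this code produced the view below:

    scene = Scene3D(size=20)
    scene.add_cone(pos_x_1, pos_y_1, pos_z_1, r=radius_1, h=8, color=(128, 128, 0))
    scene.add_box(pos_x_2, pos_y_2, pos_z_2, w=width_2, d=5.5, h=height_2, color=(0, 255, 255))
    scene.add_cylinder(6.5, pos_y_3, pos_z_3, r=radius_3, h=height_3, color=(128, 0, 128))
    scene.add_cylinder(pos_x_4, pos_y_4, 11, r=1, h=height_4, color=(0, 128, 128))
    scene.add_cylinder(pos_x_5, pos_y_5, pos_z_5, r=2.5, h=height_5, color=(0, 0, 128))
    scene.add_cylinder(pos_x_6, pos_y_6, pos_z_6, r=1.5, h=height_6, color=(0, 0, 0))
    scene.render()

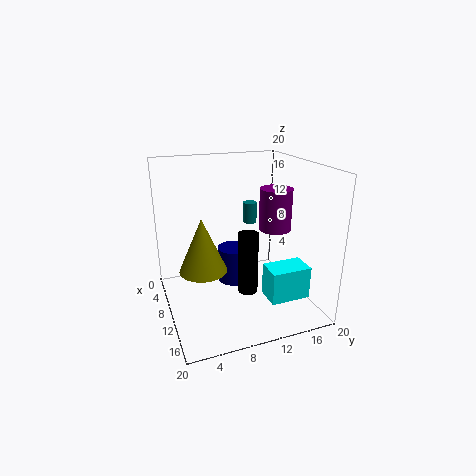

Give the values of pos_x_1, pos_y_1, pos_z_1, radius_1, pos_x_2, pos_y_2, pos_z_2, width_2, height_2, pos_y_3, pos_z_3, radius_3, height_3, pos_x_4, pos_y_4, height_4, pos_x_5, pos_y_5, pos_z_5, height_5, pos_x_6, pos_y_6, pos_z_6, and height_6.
pos_x_1 = 7.5, pos_y_1 = 5.5, pos_z_1 = 4.5, radius_1 = 3.5, pos_x_2 = 13, pos_y_2 = 12.5, pos_z_2 = 2.5, width_2 = 3.5, height_2 = 4.5, pos_y_3 = 17.5, pos_z_3 = 9, radius_3 = 2.5, height_3 = 6.5, pos_x_4 = 7, pos_y_4 = 13, height_4 = 3, pos_x_5 = 5.5, pos_y_5 = 11, pos_z_5 = 1, height_5 = 5.5, pos_x_6 = 9, pos_y_6 = 12, pos_z_6 = 0.5, height_6 = 9.5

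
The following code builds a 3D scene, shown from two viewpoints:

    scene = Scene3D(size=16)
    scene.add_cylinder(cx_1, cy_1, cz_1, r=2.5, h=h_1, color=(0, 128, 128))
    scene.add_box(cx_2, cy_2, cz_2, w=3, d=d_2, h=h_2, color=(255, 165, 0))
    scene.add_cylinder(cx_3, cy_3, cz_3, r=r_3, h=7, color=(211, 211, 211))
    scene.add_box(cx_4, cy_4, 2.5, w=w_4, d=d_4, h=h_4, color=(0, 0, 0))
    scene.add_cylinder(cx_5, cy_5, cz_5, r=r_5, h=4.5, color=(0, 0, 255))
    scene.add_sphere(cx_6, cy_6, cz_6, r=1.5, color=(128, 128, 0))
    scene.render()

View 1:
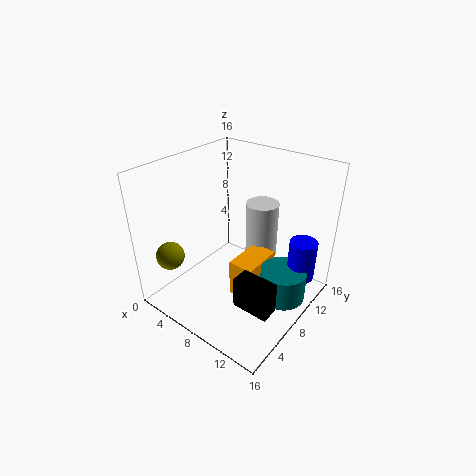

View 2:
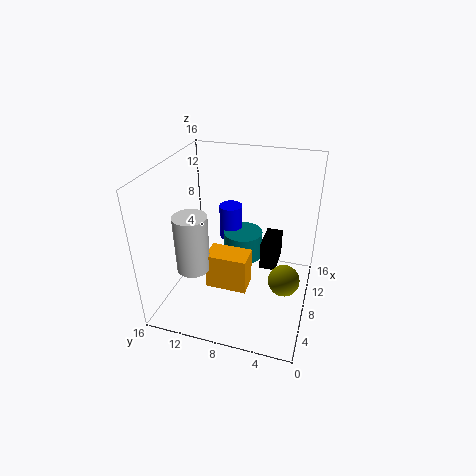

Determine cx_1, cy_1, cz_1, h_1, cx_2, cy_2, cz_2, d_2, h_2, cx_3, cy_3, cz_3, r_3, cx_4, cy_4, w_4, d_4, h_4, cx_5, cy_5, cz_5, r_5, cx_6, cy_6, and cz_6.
cx_1 = 13.5
cy_1 = 9
cz_1 = 2
h_1 = 3.5
cx_2 = 7.5
cy_2 = 7
cz_2 = 0.5
d_2 = 5
h_2 = 4.5
cx_3 = 7.5
cy_3 = 13.5
cz_3 = 3
r_3 = 2
cx_4 = 10.5
cy_4 = 4
w_4 = 4
d_4 = 2
h_4 = 3.5
cx_5 = 14.5
cy_5 = 11
cz_5 = 4
r_5 = 1.5
cx_6 = 3.5
cy_6 = 2
cz_6 = 7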